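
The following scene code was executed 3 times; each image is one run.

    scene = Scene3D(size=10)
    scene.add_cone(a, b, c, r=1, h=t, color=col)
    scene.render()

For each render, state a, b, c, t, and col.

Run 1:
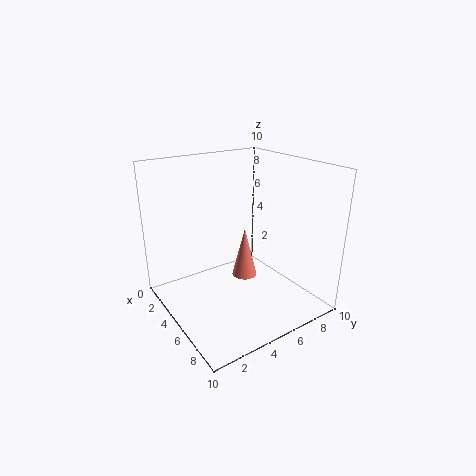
a = 3; b = 7; c = 0.5; t = 4; col = 'salmon'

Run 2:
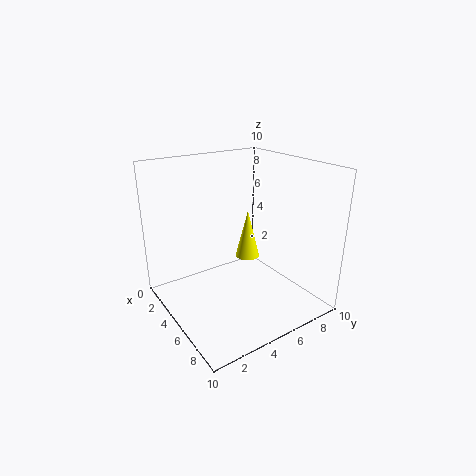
a = 2; b = 8; c = 1.5; t = 4; col = 'yellow'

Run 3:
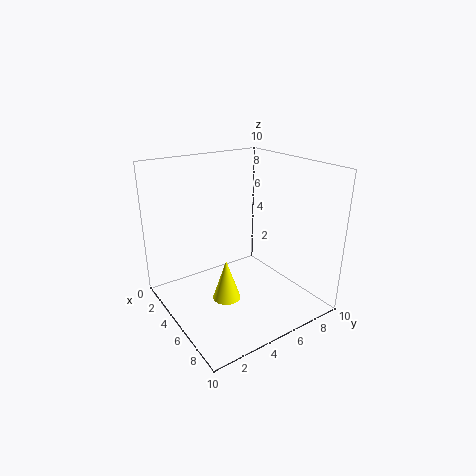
a = 5; b = 4; c = 0.5; t = 3; col = 'yellow'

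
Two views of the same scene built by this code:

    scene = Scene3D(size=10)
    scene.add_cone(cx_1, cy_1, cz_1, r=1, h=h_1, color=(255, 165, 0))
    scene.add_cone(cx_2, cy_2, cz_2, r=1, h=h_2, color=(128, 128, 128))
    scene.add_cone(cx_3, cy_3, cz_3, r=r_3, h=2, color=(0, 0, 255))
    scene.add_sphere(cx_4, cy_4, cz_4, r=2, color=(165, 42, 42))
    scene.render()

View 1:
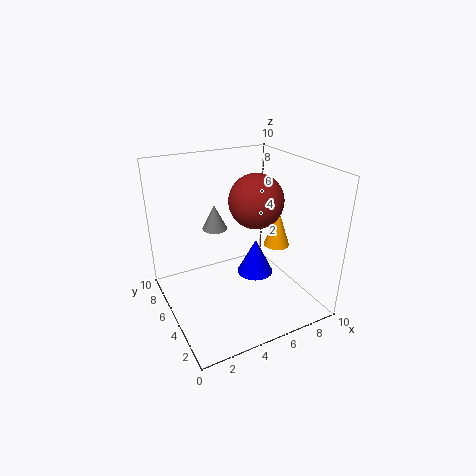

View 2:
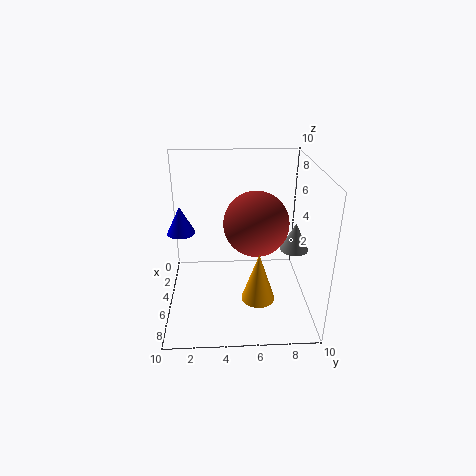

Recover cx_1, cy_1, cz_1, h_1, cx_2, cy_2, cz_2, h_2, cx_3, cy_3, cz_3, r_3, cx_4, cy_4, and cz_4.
cx_1 = 9
cy_1 = 6
cz_1 = 3
h_1 = 3
cx_2 = 5
cy_2 = 9
cz_2 = 4
h_2 = 2
cx_3 = 4
cy_3 = 1
cz_3 = 5
r_3 = 1
cx_4 = 7
cy_4 = 6
cz_4 = 7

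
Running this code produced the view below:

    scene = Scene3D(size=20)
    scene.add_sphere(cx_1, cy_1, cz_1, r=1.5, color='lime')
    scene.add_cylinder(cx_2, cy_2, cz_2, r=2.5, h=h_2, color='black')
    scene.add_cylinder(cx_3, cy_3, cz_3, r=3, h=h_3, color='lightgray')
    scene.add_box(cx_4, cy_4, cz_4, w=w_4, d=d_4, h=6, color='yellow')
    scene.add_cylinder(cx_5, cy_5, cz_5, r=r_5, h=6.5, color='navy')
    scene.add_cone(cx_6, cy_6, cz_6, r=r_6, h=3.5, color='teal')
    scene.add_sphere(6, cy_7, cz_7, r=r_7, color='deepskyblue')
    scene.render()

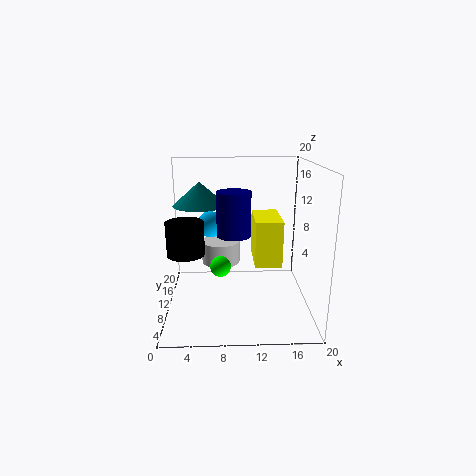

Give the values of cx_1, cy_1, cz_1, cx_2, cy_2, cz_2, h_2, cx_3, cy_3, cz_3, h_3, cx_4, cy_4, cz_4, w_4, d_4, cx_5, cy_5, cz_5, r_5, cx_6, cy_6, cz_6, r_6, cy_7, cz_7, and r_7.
cx_1 = 7.5; cy_1 = 10.5; cz_1 = 5.5; cx_2 = 3; cy_2 = 8; cz_2 = 8.5; h_2 = 4.5; cx_3 = 7.5; cy_3 = 16; cz_3 = 4; h_3 = 3.5; cx_4 = 12; cy_4 = 5.5; cz_4 = 7.5; w_4 = 3.5; d_4 = 6.5; cx_5 = 9.5; cy_5 = 12.5; cz_5 = 9.5; r_5 = 2.5; cx_6 = 4.5; cy_6 = 15; cz_6 = 13.5; r_6 = 4; cy_7 = 15; cz_7 = 10.5; r_7 = 2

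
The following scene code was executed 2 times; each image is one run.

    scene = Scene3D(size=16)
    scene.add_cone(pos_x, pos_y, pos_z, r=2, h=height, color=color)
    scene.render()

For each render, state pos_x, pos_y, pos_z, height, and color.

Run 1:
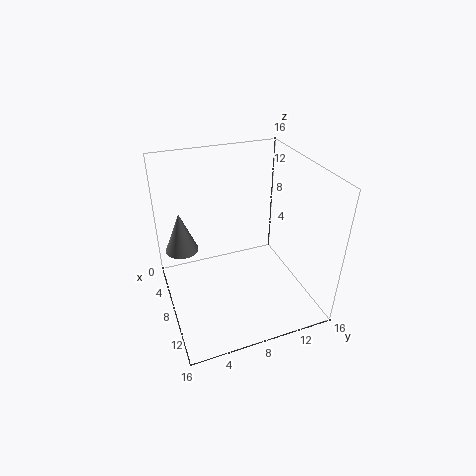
pos_x = 3; pos_y = 2.5; pos_z = 4.5; height = 5; color = 'gray'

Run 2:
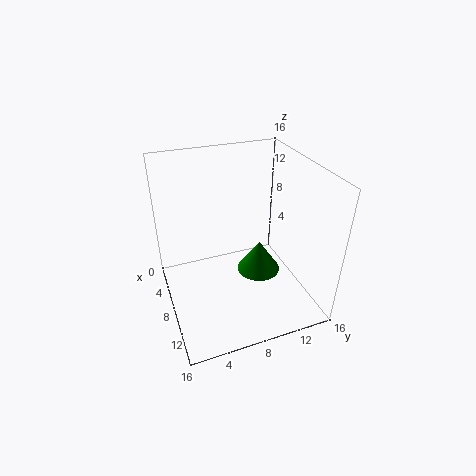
pos_x = 13.5; pos_y = 8; pos_z = 8; height = 3; color = 'green'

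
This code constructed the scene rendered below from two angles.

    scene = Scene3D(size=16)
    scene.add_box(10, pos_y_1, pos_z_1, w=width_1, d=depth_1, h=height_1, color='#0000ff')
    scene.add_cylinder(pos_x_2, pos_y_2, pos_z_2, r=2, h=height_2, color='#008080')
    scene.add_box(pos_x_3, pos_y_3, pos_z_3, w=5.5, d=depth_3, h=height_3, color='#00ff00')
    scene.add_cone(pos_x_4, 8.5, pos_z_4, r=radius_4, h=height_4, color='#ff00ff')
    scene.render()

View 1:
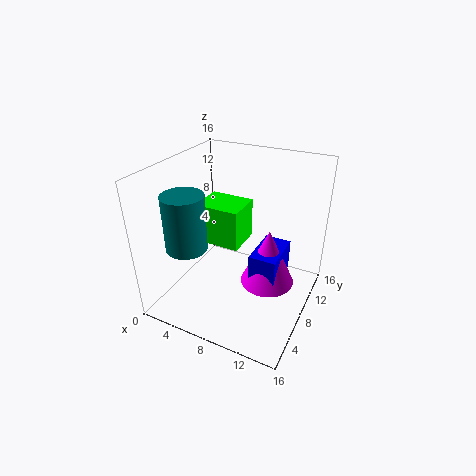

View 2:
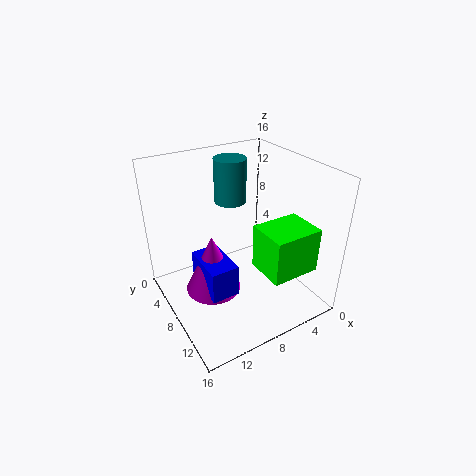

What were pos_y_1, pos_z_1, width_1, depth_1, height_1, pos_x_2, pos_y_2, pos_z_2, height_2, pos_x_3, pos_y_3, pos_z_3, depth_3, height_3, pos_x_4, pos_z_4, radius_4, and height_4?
pos_y_1 = 6.5
pos_z_1 = 3.5
width_1 = 3
depth_1 = 5
height_1 = 3.5
pos_x_2 = 5.5
pos_y_2 = 2
pos_z_2 = 9.5
height_2 = 5.5
pos_x_3 = 1.5
pos_y_3 = 9.5
pos_z_3 = 5
depth_3 = 4.5
height_3 = 5
pos_x_4 = 11.5
pos_z_4 = 3
radius_4 = 3
height_4 = 6.5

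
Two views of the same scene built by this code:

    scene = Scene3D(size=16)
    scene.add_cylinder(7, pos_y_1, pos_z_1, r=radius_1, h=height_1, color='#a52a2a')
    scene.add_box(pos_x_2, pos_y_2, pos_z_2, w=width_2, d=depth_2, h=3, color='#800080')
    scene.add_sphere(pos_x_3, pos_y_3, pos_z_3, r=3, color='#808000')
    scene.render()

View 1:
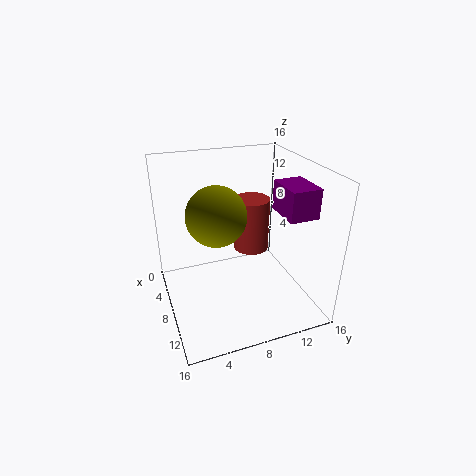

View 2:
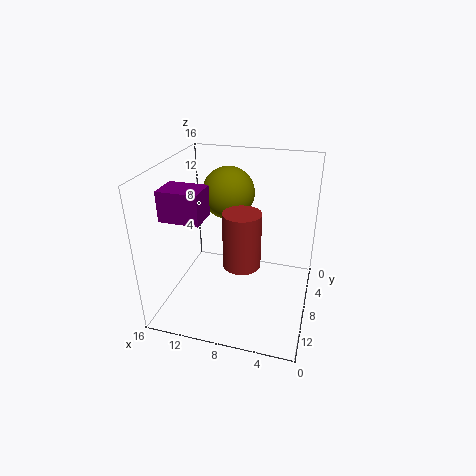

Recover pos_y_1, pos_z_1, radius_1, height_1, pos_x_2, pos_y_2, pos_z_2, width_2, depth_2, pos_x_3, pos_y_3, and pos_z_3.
pos_y_1 = 10; pos_z_1 = 6; radius_1 = 2; height_1 = 6; pos_x_2 = 10; pos_y_2 = 11; pos_z_2 = 12; width_2 = 4; depth_2 = 3; pos_x_3 = 10; pos_y_3 = 5; pos_z_3 = 12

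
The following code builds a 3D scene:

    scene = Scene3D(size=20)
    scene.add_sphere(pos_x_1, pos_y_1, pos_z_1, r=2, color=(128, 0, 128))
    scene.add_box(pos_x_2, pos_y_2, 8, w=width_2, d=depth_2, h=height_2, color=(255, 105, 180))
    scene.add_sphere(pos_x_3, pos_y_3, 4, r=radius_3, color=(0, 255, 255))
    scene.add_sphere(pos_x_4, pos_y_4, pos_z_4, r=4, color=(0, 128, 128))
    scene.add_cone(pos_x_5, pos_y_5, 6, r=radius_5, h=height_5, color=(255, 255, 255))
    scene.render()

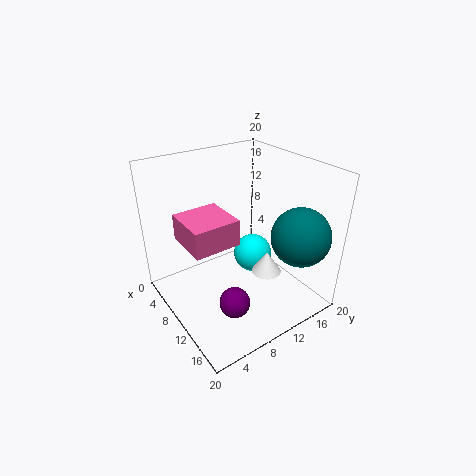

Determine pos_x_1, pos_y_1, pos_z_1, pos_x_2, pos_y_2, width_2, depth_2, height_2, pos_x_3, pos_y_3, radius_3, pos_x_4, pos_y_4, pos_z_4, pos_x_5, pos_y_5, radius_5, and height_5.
pos_x_1 = 15, pos_y_1 = 6, pos_z_1 = 4, pos_x_2 = 2, pos_y_2 = 4, width_2 = 7, depth_2 = 7, height_2 = 4, pos_x_3 = 7, pos_y_3 = 15, radius_3 = 3, pos_x_4 = 16, pos_y_4 = 16, pos_z_4 = 11, pos_x_5 = 14, pos_y_5 = 12, radius_5 = 2, height_5 = 3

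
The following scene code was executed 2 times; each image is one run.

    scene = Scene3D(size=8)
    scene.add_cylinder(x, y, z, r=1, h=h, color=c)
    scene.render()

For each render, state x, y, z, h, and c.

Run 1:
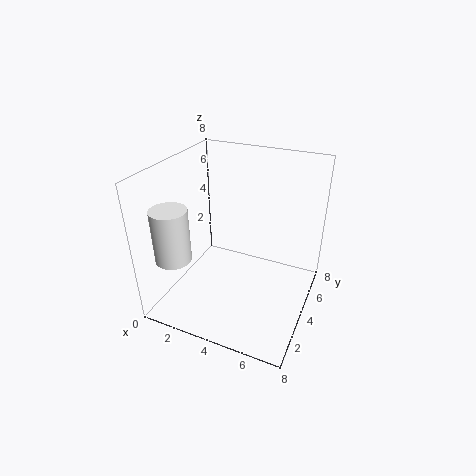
x = 1; y = 2; z = 3; h = 3; c = 'white'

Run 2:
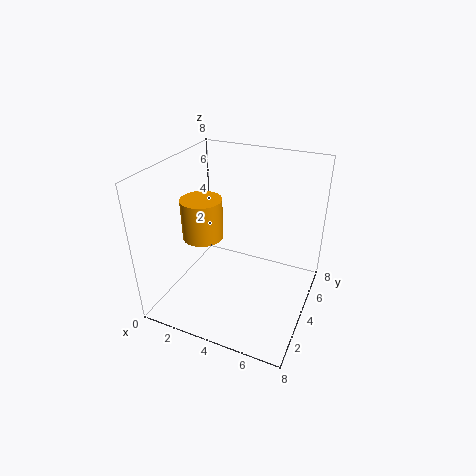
x = 3; y = 2; z = 5; h = 2; c = 'orange'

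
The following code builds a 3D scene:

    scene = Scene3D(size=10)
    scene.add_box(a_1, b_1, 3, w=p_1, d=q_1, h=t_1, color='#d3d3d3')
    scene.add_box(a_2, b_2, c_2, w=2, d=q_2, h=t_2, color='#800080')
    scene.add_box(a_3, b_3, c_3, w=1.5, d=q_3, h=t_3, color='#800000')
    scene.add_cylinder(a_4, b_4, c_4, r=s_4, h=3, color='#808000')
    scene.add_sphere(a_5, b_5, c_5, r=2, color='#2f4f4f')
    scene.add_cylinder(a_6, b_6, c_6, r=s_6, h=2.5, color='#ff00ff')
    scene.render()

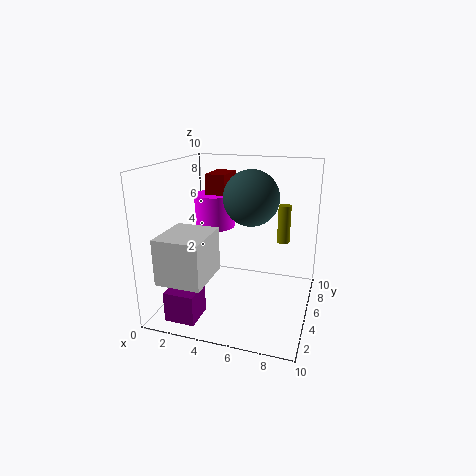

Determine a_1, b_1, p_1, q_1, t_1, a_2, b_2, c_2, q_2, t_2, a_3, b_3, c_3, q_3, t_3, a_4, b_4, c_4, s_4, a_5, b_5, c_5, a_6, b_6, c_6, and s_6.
a_1 = 1, b_1 = 0.5, p_1 = 3, q_1 = 3.5, t_1 = 3, a_2 = 1.5, b_2 = 0.5, c_2 = 0.5, q_2 = 2, t_2 = 2, a_3 = 2, b_3 = 6.5, c_3 = 7, q_3 = 2.5, t_3 = 2, a_4 = 7.5, b_4 = 9, c_4 = 3.5, s_4 = 0.5, a_5 = 5.5, b_5 = 6.5, c_5 = 7.5, a_6 = 2.5, b_6 = 7, c_6 = 5, s_6 = 1.5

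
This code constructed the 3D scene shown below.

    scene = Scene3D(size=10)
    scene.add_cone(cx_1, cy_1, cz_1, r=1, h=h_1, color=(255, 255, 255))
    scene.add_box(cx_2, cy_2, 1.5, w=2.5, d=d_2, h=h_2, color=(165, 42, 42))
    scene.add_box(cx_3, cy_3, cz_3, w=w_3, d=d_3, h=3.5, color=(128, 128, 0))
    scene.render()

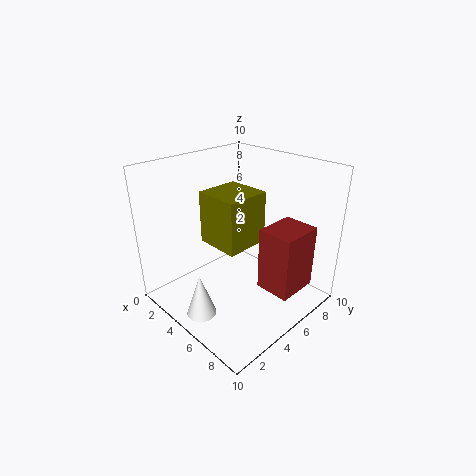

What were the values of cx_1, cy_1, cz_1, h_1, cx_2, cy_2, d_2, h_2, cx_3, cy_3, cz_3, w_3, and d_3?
cx_1 = 5; cy_1 = 1.5; cz_1 = 0.5; h_1 = 3; cx_2 = 6.5; cy_2 = 5.5; d_2 = 3; h_2 = 4.5; cx_3 = 3.5; cy_3 = 3; cz_3 = 5; w_3 = 3; d_3 = 3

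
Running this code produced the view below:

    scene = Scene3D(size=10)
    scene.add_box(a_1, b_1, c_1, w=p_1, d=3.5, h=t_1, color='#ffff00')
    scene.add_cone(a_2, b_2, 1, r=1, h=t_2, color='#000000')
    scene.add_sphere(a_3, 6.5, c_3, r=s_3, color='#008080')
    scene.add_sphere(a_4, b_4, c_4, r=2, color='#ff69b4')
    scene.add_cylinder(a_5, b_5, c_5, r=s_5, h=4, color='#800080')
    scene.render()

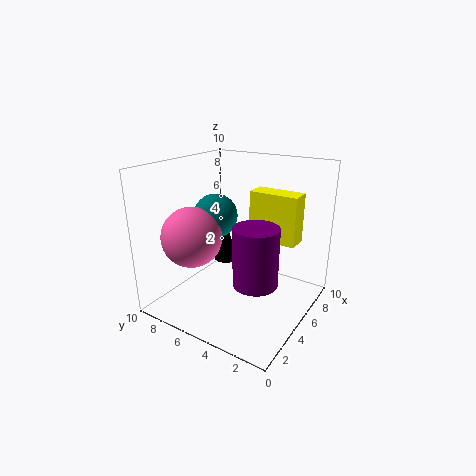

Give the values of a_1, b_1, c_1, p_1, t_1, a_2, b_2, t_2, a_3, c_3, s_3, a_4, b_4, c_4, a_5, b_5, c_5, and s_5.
a_1 = 6.5, b_1 = 1.5, c_1 = 4.5, p_1 = 1.5, t_1 = 3.5, a_2 = 8.5, b_2 = 8.5, t_2 = 3.5, a_3 = 4.5, c_3 = 6.5, s_3 = 1.5, a_4 = 2.5, b_4 = 7, c_4 = 5.5, a_5 = 4, b_5 = 3, c_5 = 2.5, s_5 = 1.5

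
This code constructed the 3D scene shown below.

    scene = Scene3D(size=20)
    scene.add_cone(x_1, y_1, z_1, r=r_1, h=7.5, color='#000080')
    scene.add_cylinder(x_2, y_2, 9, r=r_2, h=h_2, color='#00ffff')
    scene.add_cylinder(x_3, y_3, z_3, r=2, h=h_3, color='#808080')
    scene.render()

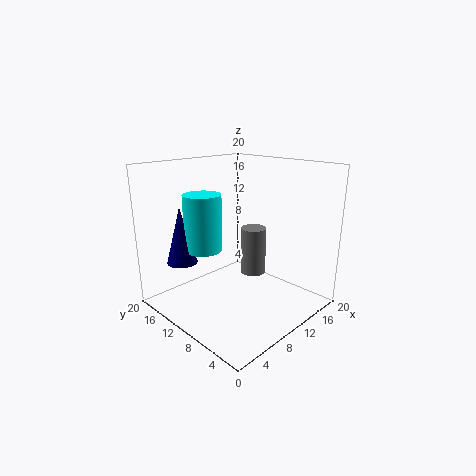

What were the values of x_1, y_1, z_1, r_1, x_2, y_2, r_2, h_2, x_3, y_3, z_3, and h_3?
x_1 = 3
y_1 = 13.5
z_1 = 7.5
r_1 = 2
x_2 = 5.5
y_2 = 12
r_2 = 2.5
h_2 = 7.5
x_3 = 16
y_3 = 12.5
z_3 = 2
h_3 = 7.5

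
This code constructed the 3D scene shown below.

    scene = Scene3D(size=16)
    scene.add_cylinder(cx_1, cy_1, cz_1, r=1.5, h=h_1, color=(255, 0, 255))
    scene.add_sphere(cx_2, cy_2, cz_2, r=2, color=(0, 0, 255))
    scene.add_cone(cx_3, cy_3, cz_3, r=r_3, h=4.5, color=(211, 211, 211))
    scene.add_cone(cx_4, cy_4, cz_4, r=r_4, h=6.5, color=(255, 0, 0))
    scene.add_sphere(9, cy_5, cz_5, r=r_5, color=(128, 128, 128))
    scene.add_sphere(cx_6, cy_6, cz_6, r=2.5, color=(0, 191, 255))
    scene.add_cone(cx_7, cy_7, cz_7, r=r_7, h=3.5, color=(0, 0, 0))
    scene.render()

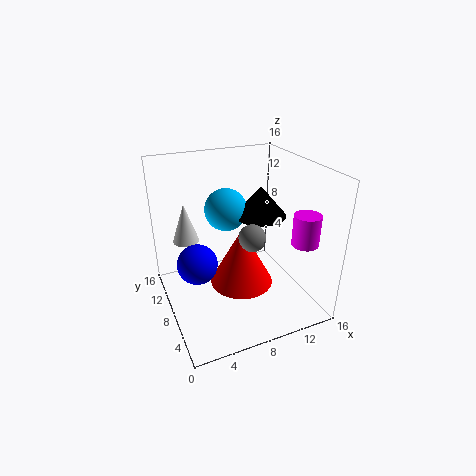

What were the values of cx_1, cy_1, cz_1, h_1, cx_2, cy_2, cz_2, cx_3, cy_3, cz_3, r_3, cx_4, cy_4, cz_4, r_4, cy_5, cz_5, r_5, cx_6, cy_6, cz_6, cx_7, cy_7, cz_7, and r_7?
cx_1 = 14.5
cy_1 = 4.5
cz_1 = 7.5
h_1 = 3.5
cx_2 = 2.5
cy_2 = 5.5
cz_2 = 7.5
cx_3 = 3
cy_3 = 11.5
cz_3 = 7
r_3 = 1.5
cx_4 = 8
cy_4 = 7
cz_4 = 3
r_4 = 3.5
cy_5 = 6.5
cz_5 = 8.5
r_5 = 1.5
cx_6 = 8
cy_6 = 11.5
cz_6 = 10
cx_7 = 11.5
cy_7 = 9.5
cz_7 = 9.5
r_7 = 3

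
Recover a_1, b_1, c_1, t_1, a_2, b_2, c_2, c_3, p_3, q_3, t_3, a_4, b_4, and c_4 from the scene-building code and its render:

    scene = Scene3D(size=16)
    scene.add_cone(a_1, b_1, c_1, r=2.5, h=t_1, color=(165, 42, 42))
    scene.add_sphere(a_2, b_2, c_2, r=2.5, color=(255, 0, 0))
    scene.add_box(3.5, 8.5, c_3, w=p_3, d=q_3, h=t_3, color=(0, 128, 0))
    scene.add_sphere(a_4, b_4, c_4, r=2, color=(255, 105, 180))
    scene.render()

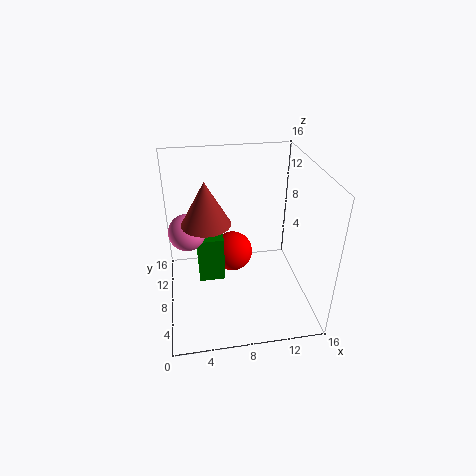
a_1 = 4.5
b_1 = 6.5
c_1 = 11
t_1 = 4.5
a_2 = 8
b_2 = 12
c_2 = 3.5
c_3 = 2
p_3 = 3
q_3 = 5.5
t_3 = 5.5
a_4 = 2.5
b_4 = 8.5
c_4 = 9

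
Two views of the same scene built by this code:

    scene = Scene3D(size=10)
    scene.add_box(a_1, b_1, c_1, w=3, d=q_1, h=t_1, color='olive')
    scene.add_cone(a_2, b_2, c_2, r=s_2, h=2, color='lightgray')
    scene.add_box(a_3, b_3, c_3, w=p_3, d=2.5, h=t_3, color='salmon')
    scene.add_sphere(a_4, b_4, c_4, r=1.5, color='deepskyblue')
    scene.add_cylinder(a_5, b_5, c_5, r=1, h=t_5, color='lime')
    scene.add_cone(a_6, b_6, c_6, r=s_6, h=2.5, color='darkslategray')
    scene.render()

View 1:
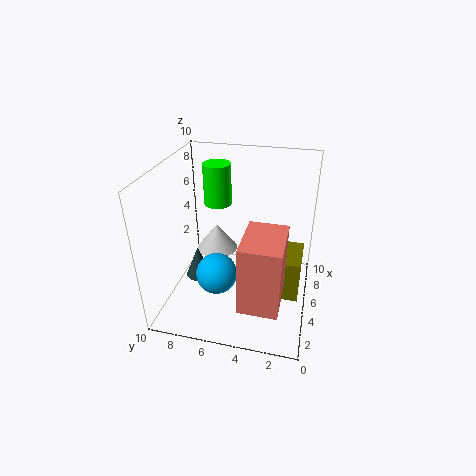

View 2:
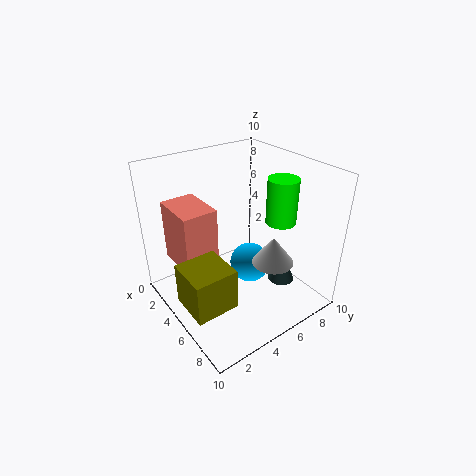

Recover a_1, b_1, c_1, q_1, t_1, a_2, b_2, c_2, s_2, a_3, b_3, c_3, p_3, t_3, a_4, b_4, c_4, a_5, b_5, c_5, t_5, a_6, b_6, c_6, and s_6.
a_1 = 4; b_1 = 0.5; c_1 = 1; q_1 = 3; t_1 = 3; a_2 = 6.5; b_2 = 7; c_2 = 3; s_2 = 1.5; a_3 = 0.5; b_3 = 1.5; c_3 = 2.5; p_3 = 3.5; t_3 = 4.5; a_4 = 4.5; b_4 = 6.5; c_4 = 2; a_5 = 7; b_5 = 7; c_5 = 6.5; t_5 = 3; a_6 = 6; b_6 = 8.5; c_6 = 0.5; s_6 = 1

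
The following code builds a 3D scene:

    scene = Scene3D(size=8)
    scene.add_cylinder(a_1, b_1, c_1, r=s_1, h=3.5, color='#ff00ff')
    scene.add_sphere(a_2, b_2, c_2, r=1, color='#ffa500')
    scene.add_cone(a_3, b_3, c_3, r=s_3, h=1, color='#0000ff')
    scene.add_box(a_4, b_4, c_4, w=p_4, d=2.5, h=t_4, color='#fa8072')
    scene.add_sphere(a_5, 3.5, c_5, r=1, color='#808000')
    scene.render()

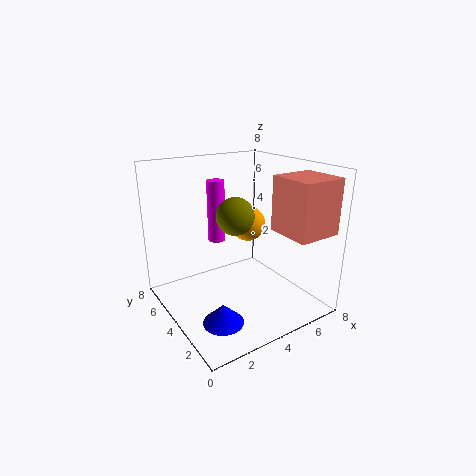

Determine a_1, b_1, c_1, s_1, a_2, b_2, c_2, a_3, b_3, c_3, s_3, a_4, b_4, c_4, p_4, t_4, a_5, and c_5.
a_1 = 3.5; b_1 = 5.5; c_1 = 3.5; s_1 = 0.5; a_2 = 5; b_2 = 4.5; c_2 = 4.5; a_3 = 1.5; b_3 = 1.5; c_3 = 1; s_3 = 1; a_4 = 5.5; b_4 = 0.5; c_4 = 4.5; p_4 = 2.5; t_4 = 3; a_5 = 3.5; c_5 = 5.5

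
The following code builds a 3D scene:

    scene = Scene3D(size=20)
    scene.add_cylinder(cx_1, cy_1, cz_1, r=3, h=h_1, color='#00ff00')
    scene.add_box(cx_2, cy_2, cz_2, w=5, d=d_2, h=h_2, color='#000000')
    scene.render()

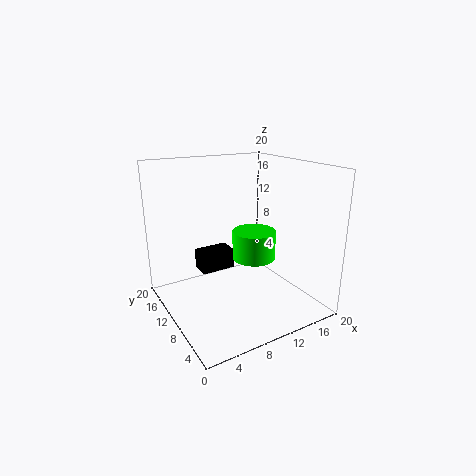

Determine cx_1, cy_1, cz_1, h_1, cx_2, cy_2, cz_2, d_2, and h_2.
cx_1 = 12, cy_1 = 9, cz_1 = 7, h_1 = 4, cx_2 = 6, cy_2 = 13, cz_2 = 4, d_2 = 3, h_2 = 3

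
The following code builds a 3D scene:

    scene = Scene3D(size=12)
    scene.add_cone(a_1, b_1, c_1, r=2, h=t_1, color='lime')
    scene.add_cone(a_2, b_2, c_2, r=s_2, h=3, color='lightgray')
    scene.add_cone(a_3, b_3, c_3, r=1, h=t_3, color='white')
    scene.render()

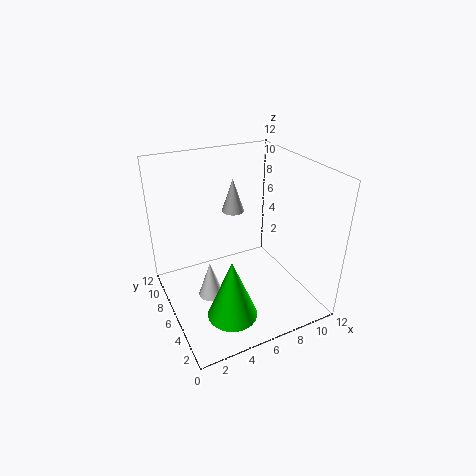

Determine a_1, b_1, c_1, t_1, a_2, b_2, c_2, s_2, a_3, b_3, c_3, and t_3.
a_1 = 4, b_1 = 3, c_1 = 1, t_1 = 5, a_2 = 7, b_2 = 9, c_2 = 7, s_2 = 1, a_3 = 3, b_3 = 5, c_3 = 2, t_3 = 3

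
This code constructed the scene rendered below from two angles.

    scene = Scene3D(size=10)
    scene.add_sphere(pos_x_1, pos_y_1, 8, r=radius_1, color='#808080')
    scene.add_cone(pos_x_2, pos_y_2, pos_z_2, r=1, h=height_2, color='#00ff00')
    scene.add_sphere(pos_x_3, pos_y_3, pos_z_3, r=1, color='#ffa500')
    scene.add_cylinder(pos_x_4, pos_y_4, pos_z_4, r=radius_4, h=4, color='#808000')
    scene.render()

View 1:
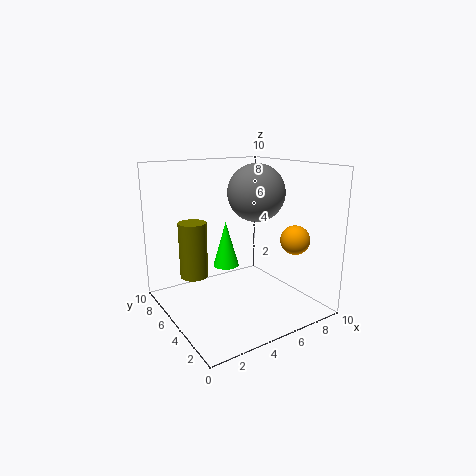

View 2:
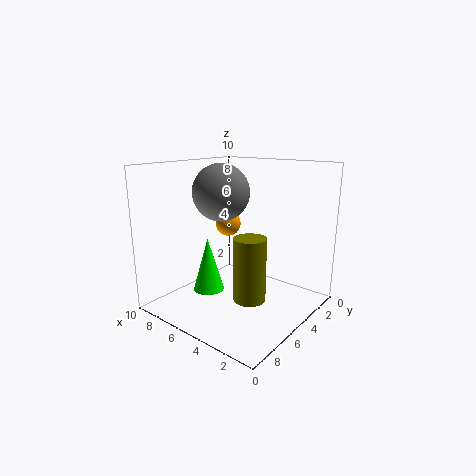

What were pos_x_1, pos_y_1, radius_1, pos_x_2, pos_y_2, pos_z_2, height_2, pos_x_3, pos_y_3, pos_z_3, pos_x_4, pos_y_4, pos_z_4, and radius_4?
pos_x_1 = 6.5
pos_y_1 = 5
radius_1 = 2
pos_x_2 = 5.5
pos_y_2 = 7.5
pos_z_2 = 2
height_2 = 3.5
pos_x_3 = 8
pos_y_3 = 2.5
pos_z_3 = 5
pos_x_4 = 2.5
pos_y_4 = 7
pos_z_4 = 2
radius_4 = 1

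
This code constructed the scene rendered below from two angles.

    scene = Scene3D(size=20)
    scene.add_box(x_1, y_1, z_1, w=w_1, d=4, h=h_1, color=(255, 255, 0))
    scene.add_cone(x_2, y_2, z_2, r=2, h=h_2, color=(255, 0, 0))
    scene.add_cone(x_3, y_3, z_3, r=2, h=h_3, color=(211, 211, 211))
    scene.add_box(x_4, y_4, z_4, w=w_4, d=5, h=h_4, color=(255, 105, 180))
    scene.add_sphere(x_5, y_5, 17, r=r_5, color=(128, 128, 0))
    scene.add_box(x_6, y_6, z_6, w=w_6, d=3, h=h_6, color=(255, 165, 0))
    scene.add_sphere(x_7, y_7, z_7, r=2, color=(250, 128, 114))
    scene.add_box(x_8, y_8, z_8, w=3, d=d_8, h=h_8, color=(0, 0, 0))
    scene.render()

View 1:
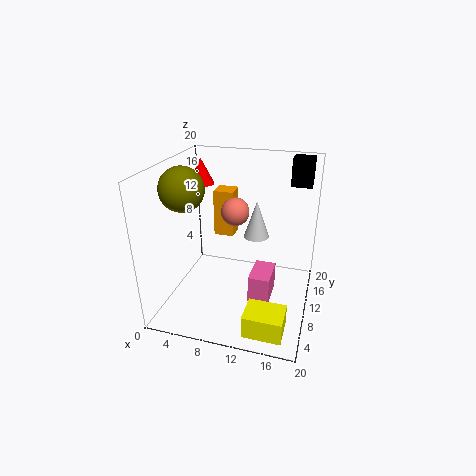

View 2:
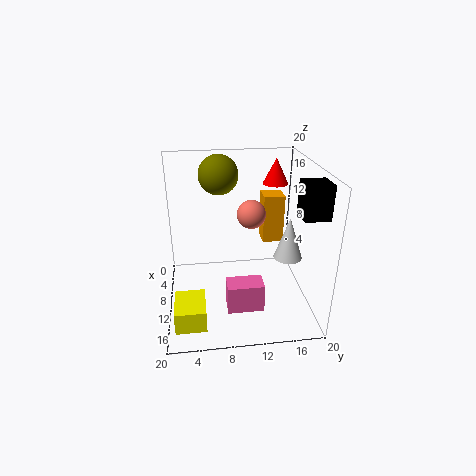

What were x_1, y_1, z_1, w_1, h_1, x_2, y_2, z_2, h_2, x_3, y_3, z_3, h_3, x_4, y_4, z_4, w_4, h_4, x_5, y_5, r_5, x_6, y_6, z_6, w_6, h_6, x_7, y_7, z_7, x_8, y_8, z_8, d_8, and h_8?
x_1 = 13; y_1 = 1; z_1 = 1; w_1 = 5; h_1 = 3; x_2 = 2; y_2 = 17; z_2 = 15; h_2 = 4; x_3 = 11; y_3 = 17; z_3 = 7; h_3 = 6; x_4 = 12; y_4 = 8; z_4 = 1; w_4 = 3; h_4 = 4; x_5 = 3; y_5 = 8; r_5 = 3; x_6 = 5; y_6 = 14; z_6 = 8; w_6 = 3; h_6 = 7; x_7 = 9; y_7 = 12; z_7 = 13; x_8 = 16; y_8 = 16; z_8 = 16; d_8 = 3; h_8 = 4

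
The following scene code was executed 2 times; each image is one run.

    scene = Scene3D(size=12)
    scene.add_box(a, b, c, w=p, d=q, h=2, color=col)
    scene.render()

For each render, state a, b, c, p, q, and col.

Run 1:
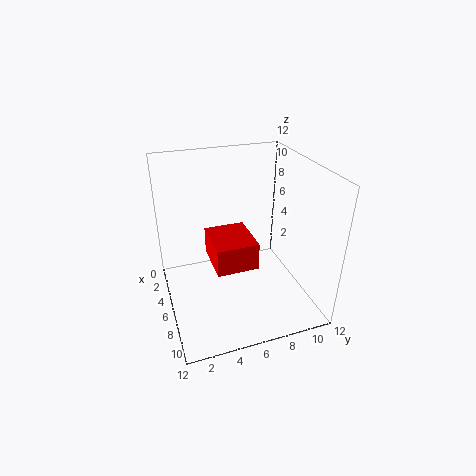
a = 7
b = 3
c = 6
p = 3.5
q = 3
col = 'red'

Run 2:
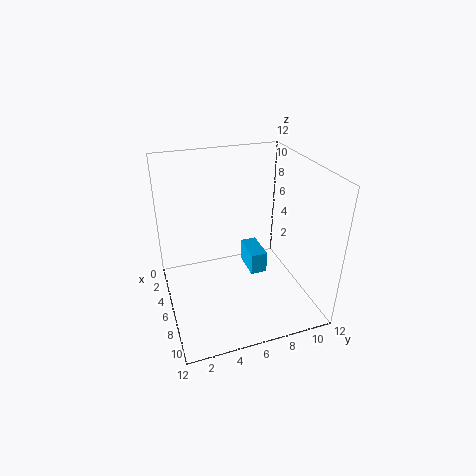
a = 2.5
b = 7.5
c = 1.5
p = 3
q = 1.5
col = 'deepskyblue'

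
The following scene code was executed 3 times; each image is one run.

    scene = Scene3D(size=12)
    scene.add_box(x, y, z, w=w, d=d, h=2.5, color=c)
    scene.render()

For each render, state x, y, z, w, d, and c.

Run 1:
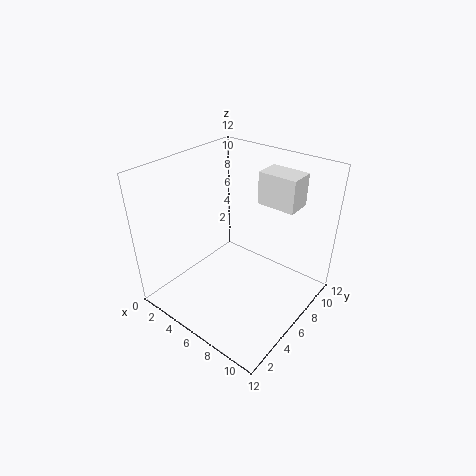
x = 7.5, y = 6.5, z = 9.5, w = 3, d = 2, c = 'white'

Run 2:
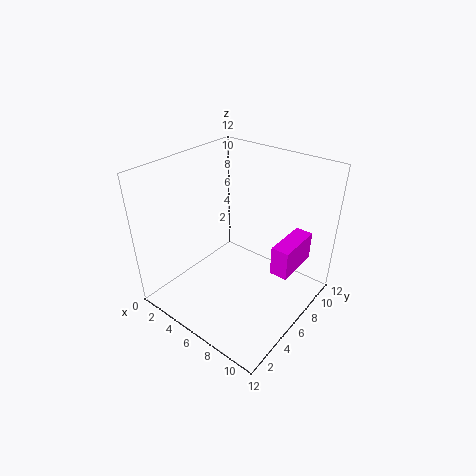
x = 9, y = 6.5, z = 3.5, w = 1.5, d = 4, c = 'magenta'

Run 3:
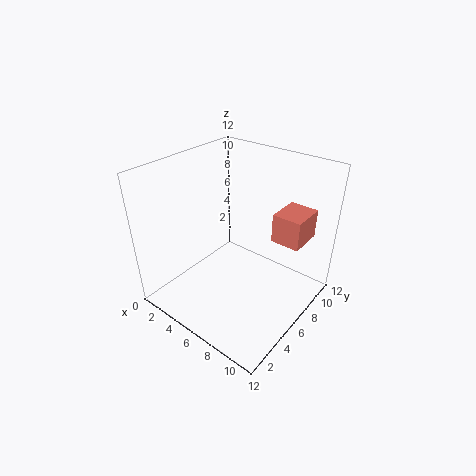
x = 8, y = 8, z = 5.5, w = 2.5, d = 3, c = 'salmon'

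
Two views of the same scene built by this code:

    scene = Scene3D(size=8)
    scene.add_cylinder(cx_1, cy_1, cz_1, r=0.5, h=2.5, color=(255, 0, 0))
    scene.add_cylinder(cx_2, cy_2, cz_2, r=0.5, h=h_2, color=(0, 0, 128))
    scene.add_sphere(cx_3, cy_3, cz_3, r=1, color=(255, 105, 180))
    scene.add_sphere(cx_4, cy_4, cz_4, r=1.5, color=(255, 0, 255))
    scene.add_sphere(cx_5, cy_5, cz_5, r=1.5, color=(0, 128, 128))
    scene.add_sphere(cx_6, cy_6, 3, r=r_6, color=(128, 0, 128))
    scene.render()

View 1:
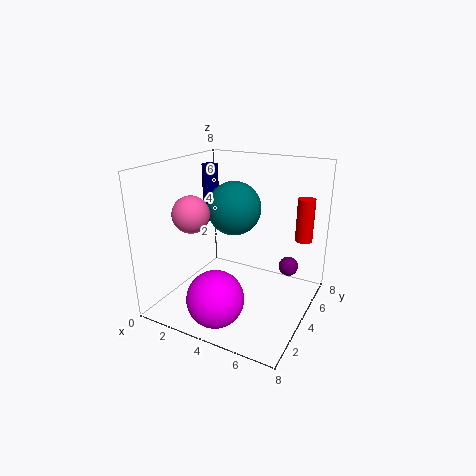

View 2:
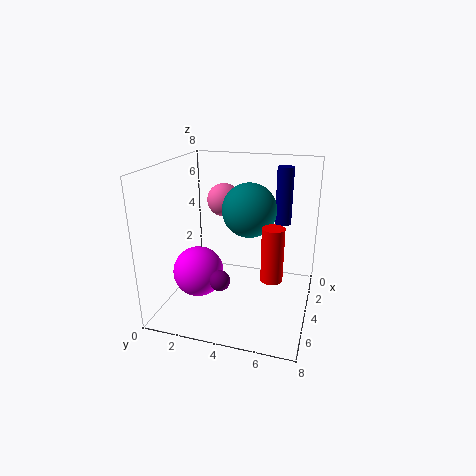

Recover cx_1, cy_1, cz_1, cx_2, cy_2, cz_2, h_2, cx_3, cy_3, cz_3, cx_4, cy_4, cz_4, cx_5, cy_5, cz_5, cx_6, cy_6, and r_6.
cx_1 = 7, cy_1 = 6.5, cz_1 = 3.5, cx_2 = 1, cy_2 = 6, cz_2 = 4, h_2 = 3.5, cx_3 = 2, cy_3 = 2.5, cz_3 = 5.5, cx_4 = 4, cy_4 = 1.5, cz_4 = 1.5, cx_5 = 3.5, cy_5 = 4.5, cz_5 = 5.5, cx_6 = 7, cy_6 = 4, r_6 = 0.5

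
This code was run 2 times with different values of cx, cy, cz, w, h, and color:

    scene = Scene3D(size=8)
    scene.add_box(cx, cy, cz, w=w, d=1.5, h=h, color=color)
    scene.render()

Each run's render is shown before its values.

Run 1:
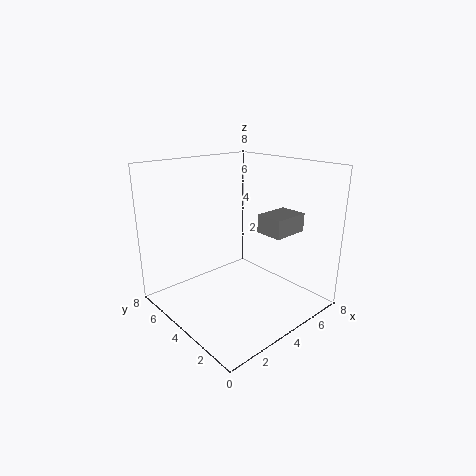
cx = 4.5, cy = 1.5, cz = 4.5, w = 2, h = 1, color = 'gray'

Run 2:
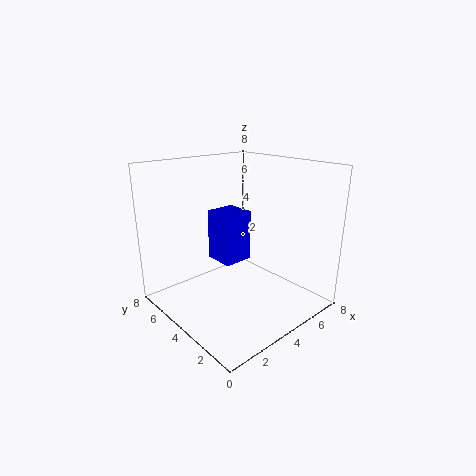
cx = 2, cy = 2.5, cz = 3.5, w = 1.5, h = 2.5, color = 'blue'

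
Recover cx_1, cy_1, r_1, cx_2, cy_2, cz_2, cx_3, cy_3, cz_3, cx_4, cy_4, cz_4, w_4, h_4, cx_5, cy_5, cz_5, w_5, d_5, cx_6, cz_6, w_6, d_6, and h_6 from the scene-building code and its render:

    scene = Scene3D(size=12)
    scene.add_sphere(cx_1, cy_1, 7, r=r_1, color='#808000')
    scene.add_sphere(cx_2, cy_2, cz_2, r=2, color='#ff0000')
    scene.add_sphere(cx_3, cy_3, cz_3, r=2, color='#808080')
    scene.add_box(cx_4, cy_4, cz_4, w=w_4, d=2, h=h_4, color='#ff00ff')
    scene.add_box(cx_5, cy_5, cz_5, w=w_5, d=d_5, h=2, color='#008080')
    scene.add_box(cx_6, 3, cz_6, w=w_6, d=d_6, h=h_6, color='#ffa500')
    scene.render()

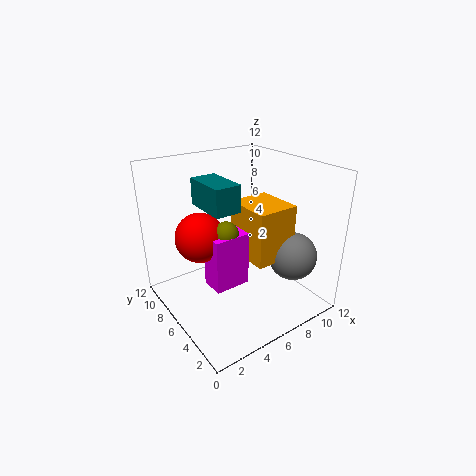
cx_1 = 4.5, cy_1 = 5.5, r_1 = 1, cx_2 = 3, cy_2 = 7, cz_2 = 6.5, cx_3 = 9.5, cy_3 = 3, cz_3 = 4.5, cx_4 = 3, cy_4 = 4.5, cz_4 = 2.5, w_4 = 3, h_4 = 4.5, cx_5 = 2.5, cy_5 = 3.5, cz_5 = 9.5, w_5 = 2, d_5 = 3.5, cx_6 = 6, cz_6 = 4.5, w_6 = 3.5, d_6 = 4, h_6 = 4.5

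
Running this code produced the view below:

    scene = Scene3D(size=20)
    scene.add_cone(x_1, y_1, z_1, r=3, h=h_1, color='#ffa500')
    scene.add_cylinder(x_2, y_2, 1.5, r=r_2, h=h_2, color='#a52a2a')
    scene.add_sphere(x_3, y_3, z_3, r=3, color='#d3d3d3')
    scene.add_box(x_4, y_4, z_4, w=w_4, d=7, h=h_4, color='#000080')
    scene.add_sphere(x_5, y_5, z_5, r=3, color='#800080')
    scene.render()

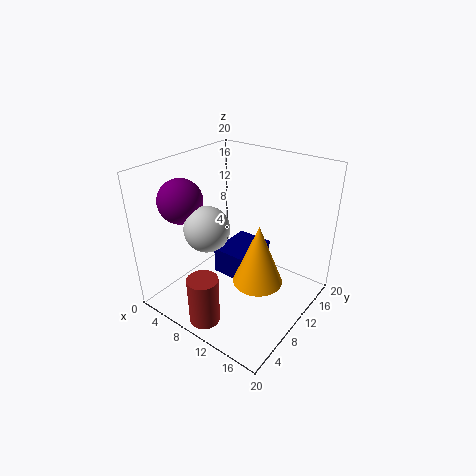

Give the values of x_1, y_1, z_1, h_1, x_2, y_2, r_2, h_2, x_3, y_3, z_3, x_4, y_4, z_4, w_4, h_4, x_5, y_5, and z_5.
x_1 = 16
y_1 = 6
z_1 = 8
h_1 = 7.5
x_2 = 10.5
y_2 = 2
r_2 = 2
h_2 = 6.5
x_3 = 8
y_3 = 6
z_3 = 12.5
x_4 = 5.5
y_4 = 10
z_4 = 2.5
w_4 = 5.5
h_4 = 4
x_5 = 4
y_5 = 5.5
z_5 = 15.5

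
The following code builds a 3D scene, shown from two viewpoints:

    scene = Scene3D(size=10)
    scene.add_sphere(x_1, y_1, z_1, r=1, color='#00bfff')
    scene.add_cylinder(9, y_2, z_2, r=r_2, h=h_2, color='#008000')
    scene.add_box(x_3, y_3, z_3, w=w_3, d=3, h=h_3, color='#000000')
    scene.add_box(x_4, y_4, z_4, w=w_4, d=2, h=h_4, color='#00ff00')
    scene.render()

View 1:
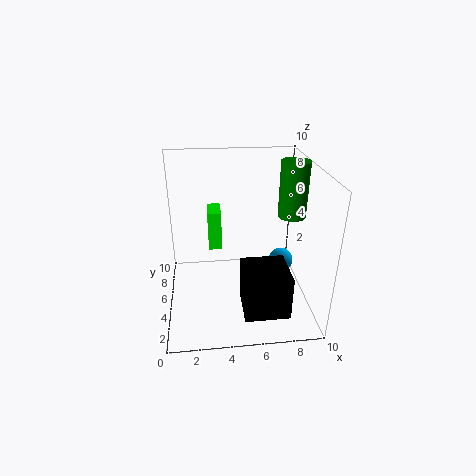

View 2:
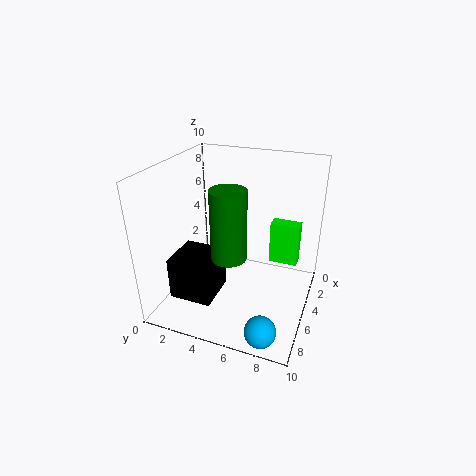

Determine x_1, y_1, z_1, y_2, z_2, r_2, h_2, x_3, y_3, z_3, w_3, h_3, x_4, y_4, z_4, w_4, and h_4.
x_1 = 9
y_1 = 8
z_1 = 1
y_2 = 6
z_2 = 6
r_2 = 1
h_2 = 4
x_3 = 5
y_3 = 1
z_3 = 1
w_3 = 3
h_3 = 3
x_4 = 3
y_4 = 7
z_4 = 3
w_4 = 1
h_4 = 3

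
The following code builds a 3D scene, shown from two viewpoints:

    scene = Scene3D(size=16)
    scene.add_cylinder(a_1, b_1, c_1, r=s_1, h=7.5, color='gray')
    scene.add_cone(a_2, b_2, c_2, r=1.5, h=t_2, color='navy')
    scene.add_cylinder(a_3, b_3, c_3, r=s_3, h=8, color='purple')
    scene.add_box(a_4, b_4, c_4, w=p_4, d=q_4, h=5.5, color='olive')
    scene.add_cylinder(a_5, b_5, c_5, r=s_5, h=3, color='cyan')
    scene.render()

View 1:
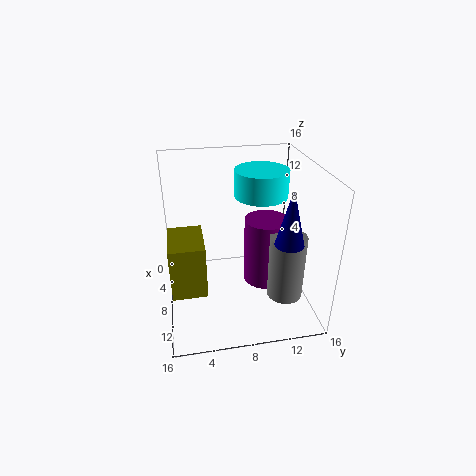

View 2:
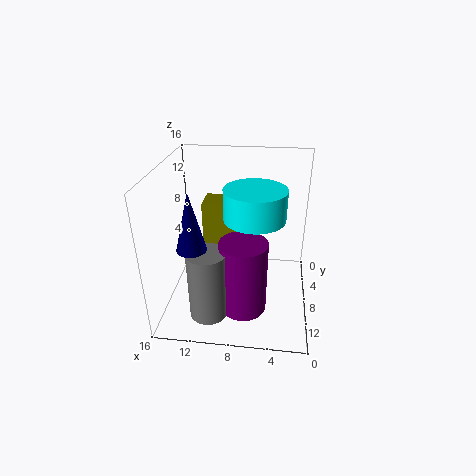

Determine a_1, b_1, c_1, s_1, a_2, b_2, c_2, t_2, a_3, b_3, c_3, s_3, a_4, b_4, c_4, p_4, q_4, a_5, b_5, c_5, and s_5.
a_1 = 10.5; b_1 = 13; c_1 = 1.5; s_1 = 2; a_2 = 12; b_2 = 12.5; c_2 = 9; t_2 = 6; a_3 = 7; b_3 = 11.5; c_3 = 1.5; s_3 = 2.5; a_4 = 8; b_4 = 0.5; c_4 = 4.5; p_4 = 5; q_4 = 3.5; a_5 = 6; b_5 = 11; c_5 = 12; s_5 = 3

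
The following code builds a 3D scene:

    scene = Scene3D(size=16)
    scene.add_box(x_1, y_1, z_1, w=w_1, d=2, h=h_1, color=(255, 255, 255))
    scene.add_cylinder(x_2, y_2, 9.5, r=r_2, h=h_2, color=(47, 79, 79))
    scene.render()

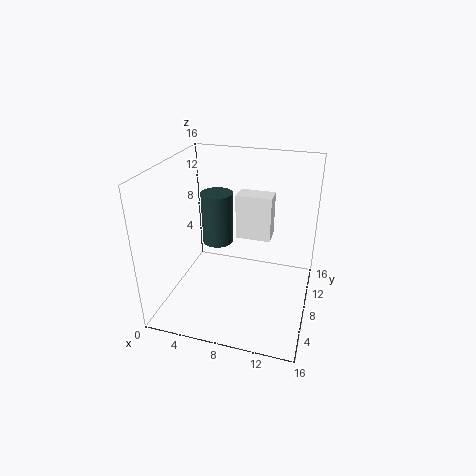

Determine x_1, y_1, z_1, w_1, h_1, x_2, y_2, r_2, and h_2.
x_1 = 8.5, y_1 = 5.5, z_1 = 9.5, w_1 = 3.5, h_1 = 4.5, x_2 = 7, y_2 = 4.5, r_2 = 1.5, h_2 = 5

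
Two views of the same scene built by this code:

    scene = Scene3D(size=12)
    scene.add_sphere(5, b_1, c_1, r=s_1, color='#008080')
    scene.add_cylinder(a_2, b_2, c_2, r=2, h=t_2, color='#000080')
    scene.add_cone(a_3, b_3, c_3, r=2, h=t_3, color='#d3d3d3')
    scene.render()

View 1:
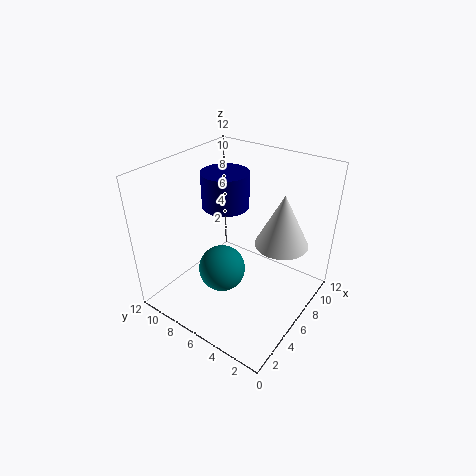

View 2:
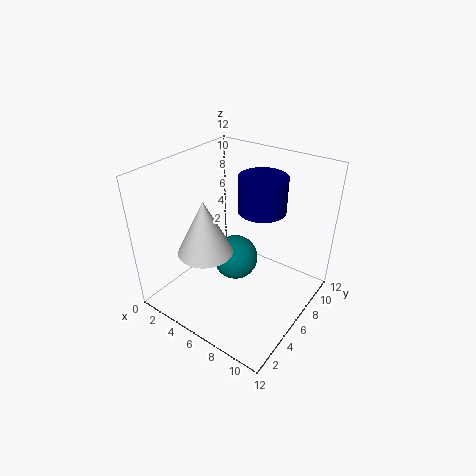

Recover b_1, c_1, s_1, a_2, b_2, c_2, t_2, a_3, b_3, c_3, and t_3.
b_1 = 7, c_1 = 3, s_1 = 2, a_2 = 7, b_2 = 8, c_2 = 8, t_2 = 3, a_3 = 6, b_3 = 2, c_3 = 7, t_3 = 4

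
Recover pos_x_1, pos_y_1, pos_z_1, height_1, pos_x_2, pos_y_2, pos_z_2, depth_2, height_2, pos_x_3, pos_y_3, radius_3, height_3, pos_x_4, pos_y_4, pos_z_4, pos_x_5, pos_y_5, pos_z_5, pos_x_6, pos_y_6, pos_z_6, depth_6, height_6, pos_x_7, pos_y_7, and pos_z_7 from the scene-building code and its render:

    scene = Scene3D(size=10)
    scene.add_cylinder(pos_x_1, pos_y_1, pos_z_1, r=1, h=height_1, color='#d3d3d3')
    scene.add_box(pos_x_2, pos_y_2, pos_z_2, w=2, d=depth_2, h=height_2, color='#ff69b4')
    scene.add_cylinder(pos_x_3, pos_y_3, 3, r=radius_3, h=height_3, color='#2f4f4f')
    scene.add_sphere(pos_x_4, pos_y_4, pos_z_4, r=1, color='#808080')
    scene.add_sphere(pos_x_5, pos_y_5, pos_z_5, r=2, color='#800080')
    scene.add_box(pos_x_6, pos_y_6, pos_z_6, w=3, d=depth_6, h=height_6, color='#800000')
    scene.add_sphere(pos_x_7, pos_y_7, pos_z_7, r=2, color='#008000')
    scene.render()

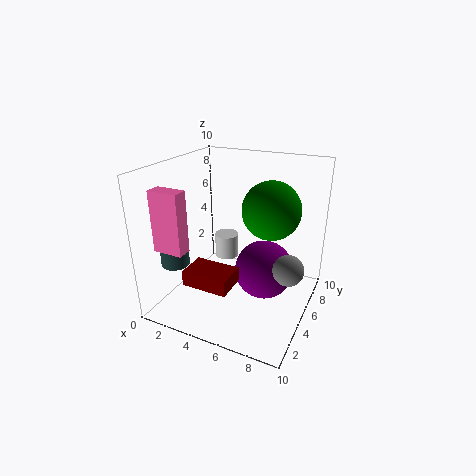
pos_x_1 = 2
pos_y_1 = 9
pos_z_1 = 1
height_1 = 2
pos_x_2 = 1
pos_y_2 = 1
pos_z_2 = 5
depth_2 = 1
height_2 = 4
pos_x_3 = 1
pos_y_3 = 3
radius_3 = 1
height_3 = 2
pos_x_4 = 9
pos_y_4 = 4
pos_z_4 = 4
pos_x_5 = 7
pos_y_5 = 5
pos_z_5 = 3
pos_x_6 = 3
pos_y_6 = 1
pos_z_6 = 3
depth_6 = 2
height_6 = 1
pos_x_7 = 7
pos_y_7 = 6
pos_z_7 = 7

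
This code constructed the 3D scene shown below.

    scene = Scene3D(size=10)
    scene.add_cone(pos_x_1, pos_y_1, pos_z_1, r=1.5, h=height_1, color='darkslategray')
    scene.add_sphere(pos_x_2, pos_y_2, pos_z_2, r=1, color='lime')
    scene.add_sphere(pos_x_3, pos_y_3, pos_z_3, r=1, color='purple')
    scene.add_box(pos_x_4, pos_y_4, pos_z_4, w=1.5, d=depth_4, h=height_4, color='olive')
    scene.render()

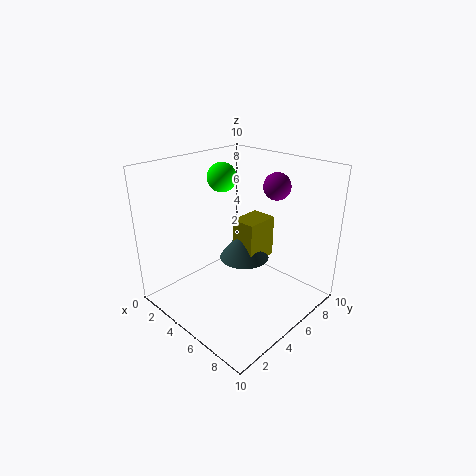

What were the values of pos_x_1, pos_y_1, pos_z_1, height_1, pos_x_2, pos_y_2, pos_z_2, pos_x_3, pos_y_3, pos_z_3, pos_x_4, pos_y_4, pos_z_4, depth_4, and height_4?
pos_x_1 = 7
pos_y_1 = 3.5
pos_z_1 = 5
height_1 = 2
pos_x_2 = 3.5
pos_y_2 = 5
pos_z_2 = 9
pos_x_3 = 5.5
pos_y_3 = 8.5
pos_z_3 = 8
pos_x_4 = 6.5
pos_y_4 = 3
pos_z_4 = 5
depth_4 = 2
height_4 = 2.5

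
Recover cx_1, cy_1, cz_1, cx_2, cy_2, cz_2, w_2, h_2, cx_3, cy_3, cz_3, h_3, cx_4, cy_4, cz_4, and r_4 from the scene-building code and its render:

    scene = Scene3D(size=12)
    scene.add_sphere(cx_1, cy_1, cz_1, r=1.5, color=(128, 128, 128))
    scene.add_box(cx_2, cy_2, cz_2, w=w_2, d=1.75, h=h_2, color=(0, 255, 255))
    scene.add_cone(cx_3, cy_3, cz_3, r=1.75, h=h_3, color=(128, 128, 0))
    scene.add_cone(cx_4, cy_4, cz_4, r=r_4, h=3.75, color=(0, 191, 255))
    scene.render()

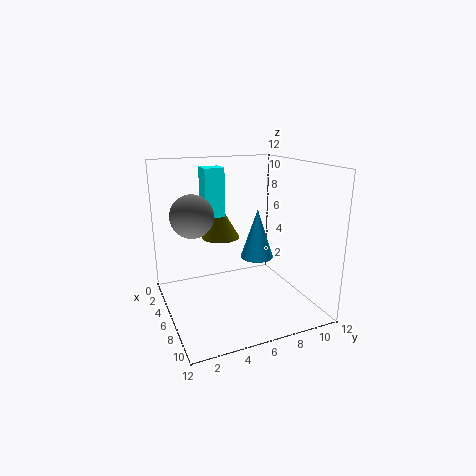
cx_1 = 8.5; cy_1 = 1.5; cz_1 = 9; cx_2 = 2; cy_2 = 4; cz_2 = 7.25; w_2 = 1.75; h_2 = 4.25; cx_3 = 2.5; cy_3 = 5.75; cz_3 = 5; h_3 = 3; cx_4 = 8.5; cy_4 = 6.5; cz_4 = 5.25; r_4 = 1.25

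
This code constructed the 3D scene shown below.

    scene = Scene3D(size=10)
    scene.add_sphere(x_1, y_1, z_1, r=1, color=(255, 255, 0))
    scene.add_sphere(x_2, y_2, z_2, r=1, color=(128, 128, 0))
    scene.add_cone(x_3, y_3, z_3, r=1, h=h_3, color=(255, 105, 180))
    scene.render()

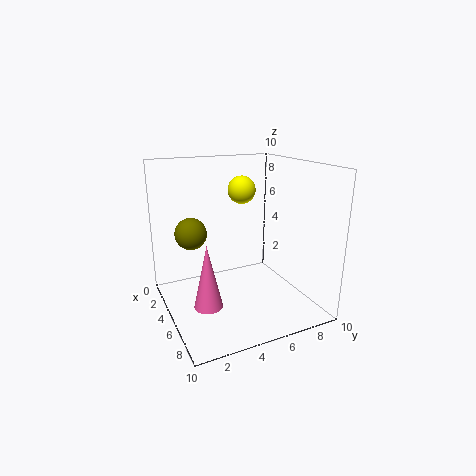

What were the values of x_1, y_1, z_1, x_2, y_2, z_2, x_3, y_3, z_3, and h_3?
x_1 = 3.5, y_1 = 6, z_1 = 8, x_2 = 5.5, y_2 = 1.5, z_2 = 6, x_3 = 5.5, y_3 = 2.5, z_3 = 0.5, h_3 = 4.5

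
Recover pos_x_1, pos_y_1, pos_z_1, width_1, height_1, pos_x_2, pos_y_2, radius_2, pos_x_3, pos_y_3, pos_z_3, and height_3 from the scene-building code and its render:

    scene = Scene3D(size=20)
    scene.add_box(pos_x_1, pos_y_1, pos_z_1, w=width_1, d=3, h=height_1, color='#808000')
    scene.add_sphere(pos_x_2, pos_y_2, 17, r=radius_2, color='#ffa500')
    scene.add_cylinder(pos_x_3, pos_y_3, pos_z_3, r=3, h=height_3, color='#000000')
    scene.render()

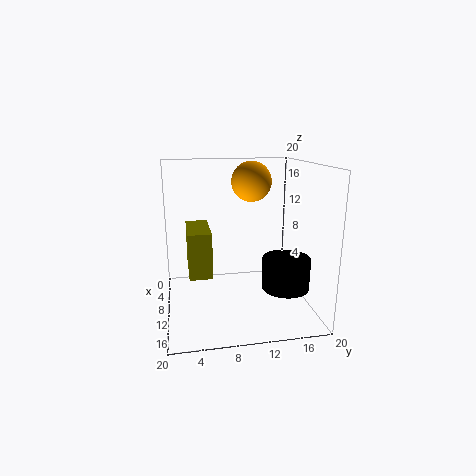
pos_x_1 = 7
pos_y_1 = 3
pos_z_1 = 6
width_1 = 7
height_1 = 6
pos_x_2 = 5
pos_y_2 = 13
radius_2 = 3
pos_x_3 = 16
pos_y_3 = 15
pos_z_3 = 5
height_3 = 4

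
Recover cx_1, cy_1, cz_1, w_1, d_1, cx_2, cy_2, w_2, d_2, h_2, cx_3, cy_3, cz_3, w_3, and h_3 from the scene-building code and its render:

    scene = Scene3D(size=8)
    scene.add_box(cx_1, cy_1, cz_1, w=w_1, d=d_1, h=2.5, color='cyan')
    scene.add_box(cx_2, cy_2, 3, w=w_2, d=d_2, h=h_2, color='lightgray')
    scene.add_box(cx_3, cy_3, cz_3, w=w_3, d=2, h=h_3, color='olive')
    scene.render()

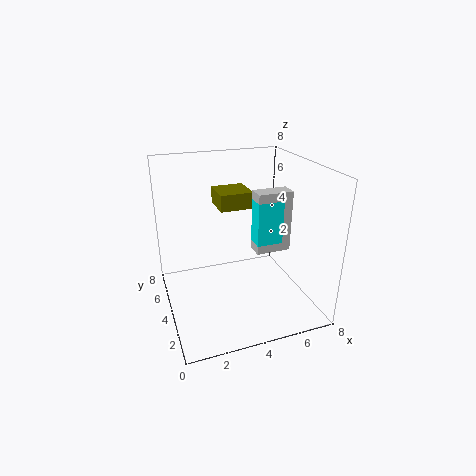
cx_1 = 5
cy_1 = 3.5
cz_1 = 3.5
w_1 = 1.5
d_1 = 1
cx_2 = 5
cy_2 = 3.5
w_2 = 2
d_2 = 1
h_2 = 3.5
cx_3 = 3.5
cy_3 = 5.5
cz_3 = 5
w_3 = 2
h_3 = 1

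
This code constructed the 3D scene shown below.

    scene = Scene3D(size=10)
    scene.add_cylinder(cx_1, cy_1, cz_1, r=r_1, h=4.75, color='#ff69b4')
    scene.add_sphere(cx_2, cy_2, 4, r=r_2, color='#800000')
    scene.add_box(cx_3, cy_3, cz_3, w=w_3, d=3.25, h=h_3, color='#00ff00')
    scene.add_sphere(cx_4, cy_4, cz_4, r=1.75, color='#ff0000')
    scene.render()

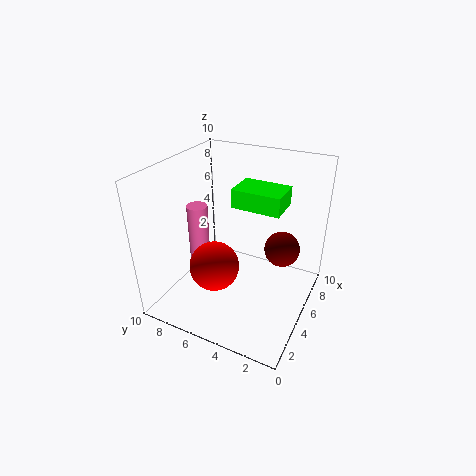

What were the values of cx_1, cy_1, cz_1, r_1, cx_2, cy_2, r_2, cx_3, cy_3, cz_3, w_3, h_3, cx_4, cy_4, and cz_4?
cx_1 = 5; cy_1 = 8.25; cz_1 = 2; r_1 = 0.75; cx_2 = 6.5; cy_2 = 2.25; r_2 = 1.25; cx_3 = 4.5; cy_3 = 2; cz_3 = 7.5; w_3 = 2.25; h_3 = 1.25; cx_4 = 3.75; cy_4 = 6.25; cz_4 = 3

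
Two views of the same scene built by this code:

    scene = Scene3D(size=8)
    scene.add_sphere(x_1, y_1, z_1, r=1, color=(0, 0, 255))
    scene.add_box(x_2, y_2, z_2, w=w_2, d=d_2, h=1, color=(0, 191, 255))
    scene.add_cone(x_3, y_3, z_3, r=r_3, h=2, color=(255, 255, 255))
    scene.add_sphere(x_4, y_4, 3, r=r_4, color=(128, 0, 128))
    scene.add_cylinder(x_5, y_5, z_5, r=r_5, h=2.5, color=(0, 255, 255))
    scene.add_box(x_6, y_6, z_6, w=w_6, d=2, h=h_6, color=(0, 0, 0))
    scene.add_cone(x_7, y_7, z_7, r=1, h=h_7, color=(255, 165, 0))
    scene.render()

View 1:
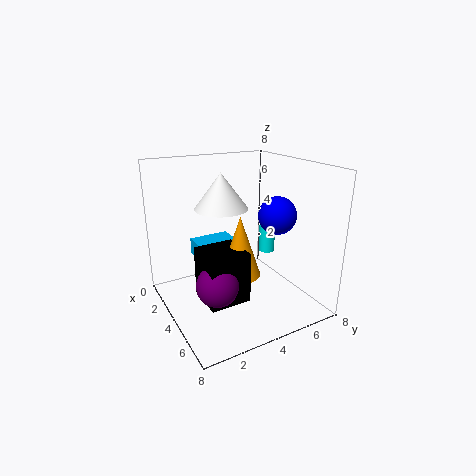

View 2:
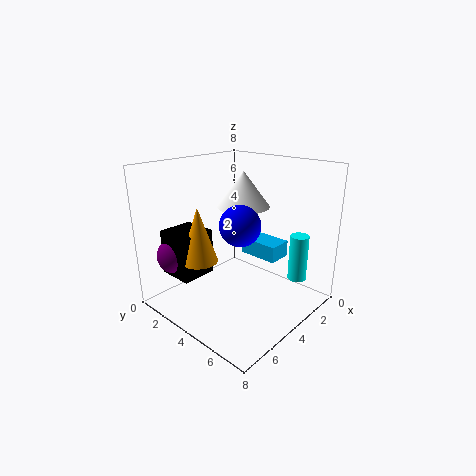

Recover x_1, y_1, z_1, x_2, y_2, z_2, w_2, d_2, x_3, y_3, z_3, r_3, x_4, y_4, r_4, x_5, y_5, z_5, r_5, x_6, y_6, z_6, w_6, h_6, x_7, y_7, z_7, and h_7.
x_1 = 5.5
y_1 = 5.5
z_1 = 5.5
x_2 = 0.5
y_2 = 2.5
z_2 = 2
w_2 = 1.5
d_2 = 2.5
x_3 = 3
y_3 = 3.5
z_3 = 5.5
r_3 = 1.5
x_4 = 6.5
y_4 = 1.5
r_4 = 1
x_5 = 2.5
y_5 = 7
z_5 = 2
r_5 = 0.5
x_6 = 5
y_6 = 1
z_6 = 2
w_6 = 2
h_6 = 2.5
x_7 = 6
y_7 = 3
z_7 = 3
h_7 = 3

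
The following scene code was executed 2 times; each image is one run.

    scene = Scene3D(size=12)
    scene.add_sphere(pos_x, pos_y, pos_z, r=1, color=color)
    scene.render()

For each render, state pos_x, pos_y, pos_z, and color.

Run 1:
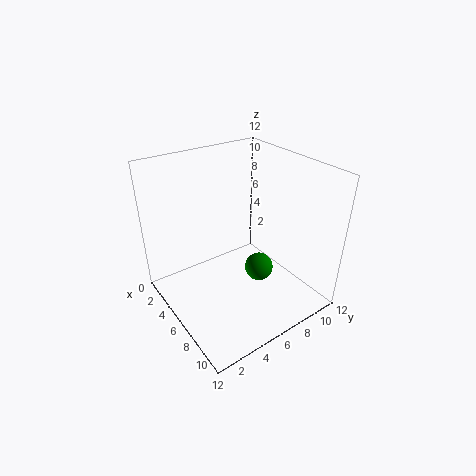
pos_x = 10
pos_y = 5
pos_z = 6
color = 'green'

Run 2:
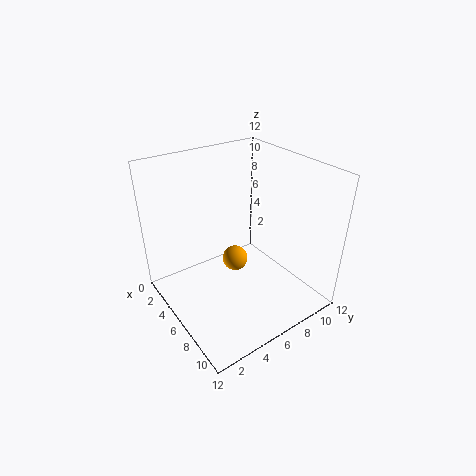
pos_x = 7
pos_y = 5
pos_z = 5
color = 'orange'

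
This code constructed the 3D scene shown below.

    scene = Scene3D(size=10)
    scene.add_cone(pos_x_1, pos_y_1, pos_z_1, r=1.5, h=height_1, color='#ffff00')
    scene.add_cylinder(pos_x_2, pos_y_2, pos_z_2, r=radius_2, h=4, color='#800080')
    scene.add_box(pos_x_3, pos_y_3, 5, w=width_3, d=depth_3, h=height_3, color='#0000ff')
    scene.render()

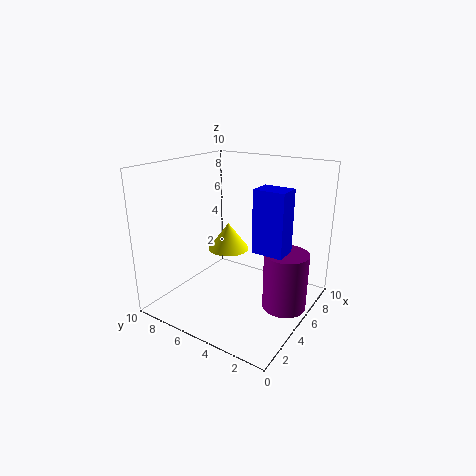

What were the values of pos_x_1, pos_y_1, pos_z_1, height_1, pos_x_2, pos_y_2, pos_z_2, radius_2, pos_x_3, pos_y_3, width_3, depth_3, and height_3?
pos_x_1 = 6; pos_y_1 = 6.5; pos_z_1 = 3.5; height_1 = 2; pos_x_2 = 5.5; pos_y_2 = 1.5; pos_z_2 = 0.5; radius_2 = 1.5; pos_x_3 = 3.5; pos_y_3 = 1; width_3 = 1.5; depth_3 = 2; height_3 = 4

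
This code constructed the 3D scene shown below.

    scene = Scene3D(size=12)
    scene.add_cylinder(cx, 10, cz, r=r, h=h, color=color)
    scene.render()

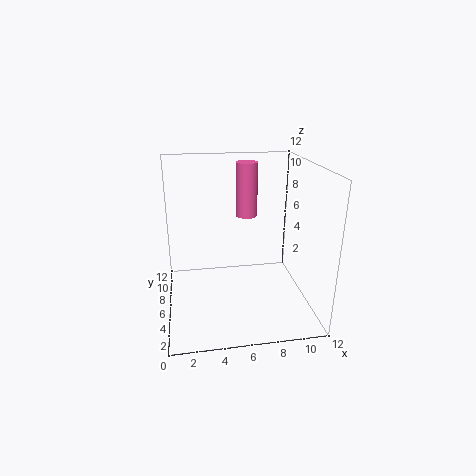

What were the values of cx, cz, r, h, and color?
cx = 7.5, cz = 6.5, r = 1, h = 5, color = 'hotpink'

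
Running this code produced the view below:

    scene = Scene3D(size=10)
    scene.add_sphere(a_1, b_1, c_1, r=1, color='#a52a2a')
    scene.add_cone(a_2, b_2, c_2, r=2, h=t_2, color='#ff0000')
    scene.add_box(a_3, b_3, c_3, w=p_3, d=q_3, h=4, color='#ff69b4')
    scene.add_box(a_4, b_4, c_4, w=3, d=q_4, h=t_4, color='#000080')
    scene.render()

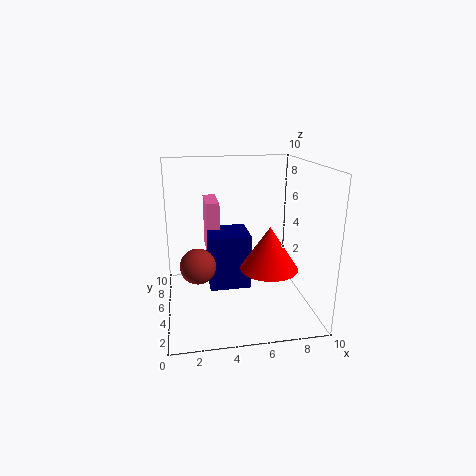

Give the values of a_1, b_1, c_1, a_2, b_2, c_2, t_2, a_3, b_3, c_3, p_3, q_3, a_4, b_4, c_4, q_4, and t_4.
a_1 = 2, b_1 = 1, c_1 = 5, a_2 = 7, b_2 = 4, c_2 = 3, t_2 = 3, a_3 = 3, b_3 = 7, c_3 = 3, p_3 = 1, q_3 = 3, a_4 = 3, b_4 = 5, c_4 = 1, q_4 = 3, t_4 = 4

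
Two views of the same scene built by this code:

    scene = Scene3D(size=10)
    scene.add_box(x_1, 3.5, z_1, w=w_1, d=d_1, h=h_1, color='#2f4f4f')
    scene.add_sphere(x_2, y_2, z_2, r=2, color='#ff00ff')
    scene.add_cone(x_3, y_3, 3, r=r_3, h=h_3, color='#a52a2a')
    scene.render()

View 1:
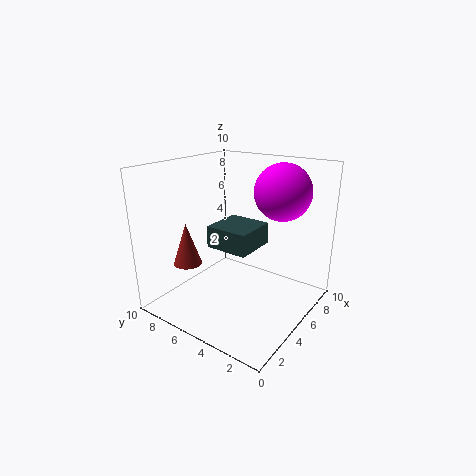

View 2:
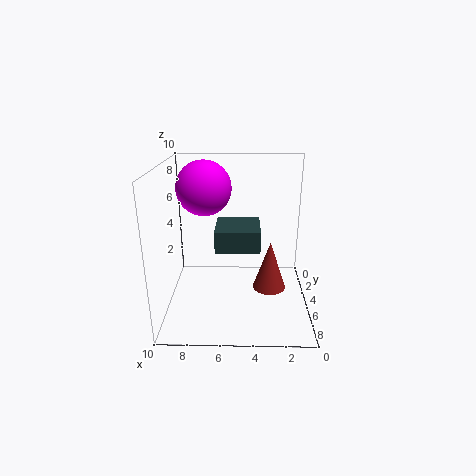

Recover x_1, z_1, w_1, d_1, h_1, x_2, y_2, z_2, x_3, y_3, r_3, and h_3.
x_1 = 3.5, z_1 = 4.5, w_1 = 3, d_1 = 3, h_1 = 1.5, x_2 = 7.5, y_2 = 3, z_2 = 8, x_3 = 3, y_3 = 8, r_3 = 1, h_3 = 3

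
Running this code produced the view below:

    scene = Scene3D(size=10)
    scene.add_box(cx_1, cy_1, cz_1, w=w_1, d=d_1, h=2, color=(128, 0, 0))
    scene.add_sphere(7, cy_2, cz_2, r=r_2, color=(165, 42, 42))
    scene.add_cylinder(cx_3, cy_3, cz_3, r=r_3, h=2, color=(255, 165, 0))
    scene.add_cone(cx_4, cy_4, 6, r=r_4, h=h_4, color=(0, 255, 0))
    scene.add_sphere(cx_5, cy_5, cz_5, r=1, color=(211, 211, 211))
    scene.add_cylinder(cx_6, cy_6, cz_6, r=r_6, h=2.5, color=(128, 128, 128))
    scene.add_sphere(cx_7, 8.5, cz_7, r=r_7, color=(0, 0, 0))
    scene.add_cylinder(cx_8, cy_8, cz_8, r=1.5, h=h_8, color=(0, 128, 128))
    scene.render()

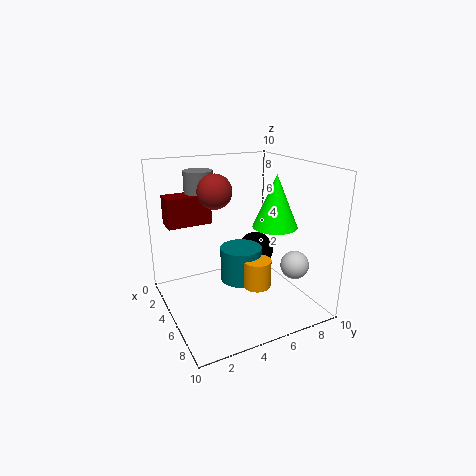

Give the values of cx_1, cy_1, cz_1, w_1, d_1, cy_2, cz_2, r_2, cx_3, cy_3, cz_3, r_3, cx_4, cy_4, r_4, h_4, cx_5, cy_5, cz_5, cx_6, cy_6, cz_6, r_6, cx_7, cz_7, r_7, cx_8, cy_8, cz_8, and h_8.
cx_1 = 2.5; cy_1 = 0.5; cz_1 = 6; w_1 = 1.5; d_1 = 3; cy_2 = 2.5; cz_2 = 9; r_2 = 1; cx_3 = 6; cy_3 = 6; cz_3 = 1.5; r_3 = 1; cx_4 = 6.5; cy_4 = 7; r_4 = 1.5; h_4 = 3.5; cx_5 = 7; cy_5 = 8.5; cz_5 = 3; cx_6 = 3; cy_6 = 3; cz_6 = 7; r_6 = 1; cx_7 = 1.5; cz_7 = 2; r_7 = 1.5; cx_8 = 4.5; cy_8 = 5.5; cz_8 = 1.5; h_8 = 2.5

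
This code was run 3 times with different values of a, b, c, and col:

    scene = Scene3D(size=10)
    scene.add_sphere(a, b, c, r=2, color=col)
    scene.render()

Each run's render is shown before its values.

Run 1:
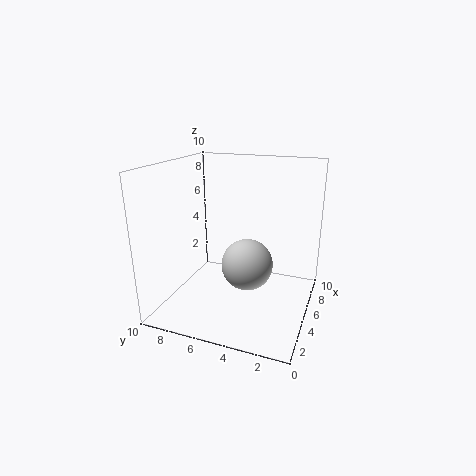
a = 7; b = 5; c = 2; col = 'lightgray'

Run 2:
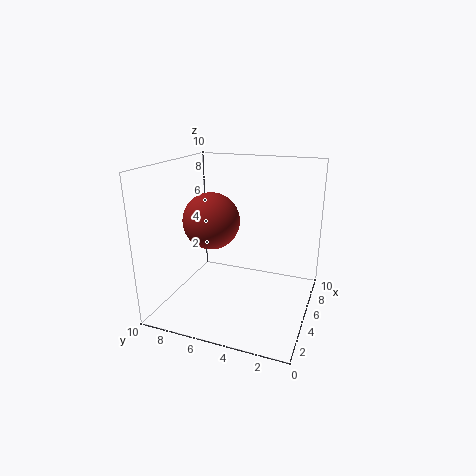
a = 5; b = 7; c = 6; col = 'brown'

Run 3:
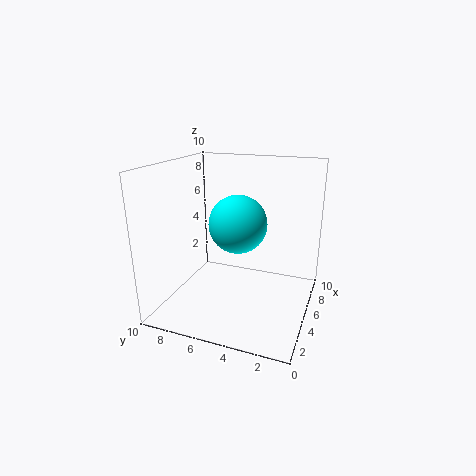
a = 5; b = 5; c = 6; col = 'cyan'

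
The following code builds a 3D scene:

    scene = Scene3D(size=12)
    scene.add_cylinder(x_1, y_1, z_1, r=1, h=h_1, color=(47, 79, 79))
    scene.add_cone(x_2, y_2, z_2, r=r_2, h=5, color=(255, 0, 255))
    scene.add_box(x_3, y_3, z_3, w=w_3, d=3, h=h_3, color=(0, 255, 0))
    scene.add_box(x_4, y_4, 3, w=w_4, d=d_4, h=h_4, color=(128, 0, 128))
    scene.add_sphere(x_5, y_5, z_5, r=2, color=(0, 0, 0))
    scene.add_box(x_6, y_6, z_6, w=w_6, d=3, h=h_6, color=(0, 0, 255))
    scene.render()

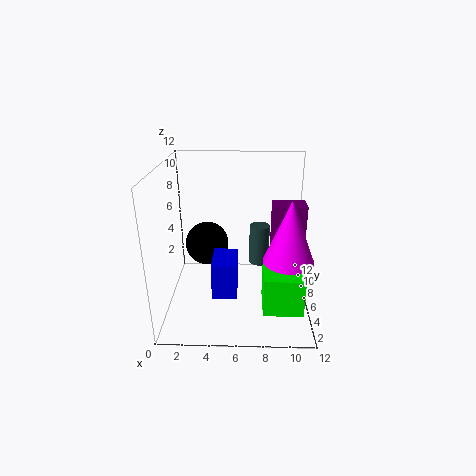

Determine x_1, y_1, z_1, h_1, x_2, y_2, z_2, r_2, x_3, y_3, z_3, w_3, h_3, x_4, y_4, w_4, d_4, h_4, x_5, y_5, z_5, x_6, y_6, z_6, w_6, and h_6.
x_1 = 8; y_1 = 11; z_1 = 1; h_1 = 4; x_2 = 10; y_2 = 4; z_2 = 5; r_2 = 2; x_3 = 8; y_3 = 1; z_3 = 2; w_3 = 3; h_3 = 3; x_4 = 9; y_4 = 8; w_4 = 3; d_4 = 2; h_4 = 5; x_5 = 3; y_5 = 9; z_5 = 4; x_6 = 4; y_6 = 3; z_6 = 2; w_6 = 2; h_6 = 3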